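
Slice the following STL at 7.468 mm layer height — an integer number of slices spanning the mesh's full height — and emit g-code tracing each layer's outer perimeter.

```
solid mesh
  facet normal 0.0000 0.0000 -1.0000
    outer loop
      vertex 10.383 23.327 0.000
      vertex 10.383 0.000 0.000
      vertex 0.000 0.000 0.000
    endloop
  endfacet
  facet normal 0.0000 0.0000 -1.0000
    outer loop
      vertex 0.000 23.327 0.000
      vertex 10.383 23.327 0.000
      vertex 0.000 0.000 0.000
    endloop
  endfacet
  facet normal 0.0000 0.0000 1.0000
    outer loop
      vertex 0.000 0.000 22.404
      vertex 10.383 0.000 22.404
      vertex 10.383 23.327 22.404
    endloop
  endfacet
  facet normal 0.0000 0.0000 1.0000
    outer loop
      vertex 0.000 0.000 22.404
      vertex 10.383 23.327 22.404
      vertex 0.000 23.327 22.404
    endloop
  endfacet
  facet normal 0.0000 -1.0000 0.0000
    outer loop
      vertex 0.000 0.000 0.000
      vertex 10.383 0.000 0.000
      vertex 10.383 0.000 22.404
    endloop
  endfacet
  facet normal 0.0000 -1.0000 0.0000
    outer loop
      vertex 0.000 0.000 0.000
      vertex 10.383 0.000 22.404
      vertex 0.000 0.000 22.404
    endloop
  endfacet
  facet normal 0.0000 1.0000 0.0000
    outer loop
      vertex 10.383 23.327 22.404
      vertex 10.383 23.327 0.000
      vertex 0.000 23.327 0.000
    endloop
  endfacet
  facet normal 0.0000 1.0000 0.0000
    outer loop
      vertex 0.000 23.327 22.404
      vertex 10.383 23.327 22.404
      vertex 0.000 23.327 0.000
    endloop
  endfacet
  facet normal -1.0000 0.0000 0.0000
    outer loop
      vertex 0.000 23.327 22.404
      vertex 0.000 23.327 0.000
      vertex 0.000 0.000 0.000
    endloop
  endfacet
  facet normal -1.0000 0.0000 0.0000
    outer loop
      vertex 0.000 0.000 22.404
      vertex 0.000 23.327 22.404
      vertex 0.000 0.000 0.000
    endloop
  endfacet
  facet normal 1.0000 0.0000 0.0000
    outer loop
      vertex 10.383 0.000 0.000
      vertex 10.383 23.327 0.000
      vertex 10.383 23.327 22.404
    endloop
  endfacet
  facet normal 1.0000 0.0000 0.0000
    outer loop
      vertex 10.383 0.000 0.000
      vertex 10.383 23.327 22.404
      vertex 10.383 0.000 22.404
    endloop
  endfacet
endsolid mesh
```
; perimeter-only toolpath
G21 ; units = mm
G90 ; absolute positioning
G28 ; home
; layer 1
G0 Z7.468
G0 X0.000 Y0.000
G1 X10.383 Y0.000
G1 X10.383 Y23.327
G1 X0.000 Y23.327
G1 X0.000 Y0.000
; layer 2
G0 Z14.936
G0 X0.000 Y0.000
G1 X10.383 Y0.000
G1 X10.383 Y23.327
G1 X0.000 Y23.327
G1 X0.000 Y0.000
; layer 3
G0 Z22.404
G0 X0.000 Y0.000
G1 X10.383 Y0.000
G1 X10.383 Y23.327
G1 X0.000 Y23.327
G1 X0.000 Y0.000
M2 ; end

The solid is a rectangular box, roughly 10.4 × 23.3 mm footprint and 22.4 mm tall. Slicing at Δz = 7.468 mm — 3 equal slices spanning the solid's height, so layer i sits at z = i·h/3 — gives 3 non-empty perimeters. Each is a 4-segment closed polygon; G0 lifts to the layer z and rapids to the start vertex, then G1 traces the edges.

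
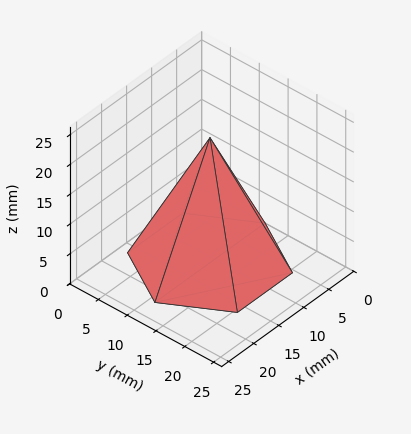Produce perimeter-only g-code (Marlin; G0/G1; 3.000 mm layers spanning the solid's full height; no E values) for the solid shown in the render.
Reading the render: the shape is a regular 6-sided pyramid, base circumscribed radius ≈ 11 mm, apex at z ≈ 21 mm (dimensions read to the nearest mm from the axis ticks). For the g-code, the solid's height is divided into equal slices at the stated Δz and each level perimeter traced with G1 moves after a G0 lift.

; perimeter-only toolpath
G21 ; units = mm
G90 ; absolute positioning
G28 ; home
; layer 1
G0 Z3.000
G0 X20.429 Y11.000
G1 X15.714 Y19.165
G1 X6.286 Y19.165
G1 X1.571 Y11.000
G1 X6.286 Y2.835
G1 X15.714 Y2.835
G1 X20.429 Y11.000
; layer 2
G0 Z6.000
G0 X18.857 Y11.000
G1 X14.929 Y17.804
G1 X7.071 Y17.804
G1 X3.143 Y11.000
G1 X7.071 Y4.196
G1 X14.929 Y4.196
G1 X18.857 Y11.000
; layer 3
G0 Z9.000
G0 X17.286 Y11.000
G1 X14.143 Y16.443
G1 X7.857 Y16.443
G1 X4.714 Y11.000
G1 X7.857 Y5.557
G1 X14.143 Y5.557
G1 X17.286 Y11.000
; layer 4
G0 Z12.000
G0 X15.714 Y11.000
G1 X13.357 Y15.083
G1 X8.643 Y15.083
G1 X6.286 Y11.000
G1 X8.643 Y6.917
G1 X13.357 Y6.917
G1 X15.714 Y11.000
; layer 5
G0 Z15.000
G0 X14.143 Y11.000
G1 X12.571 Y13.722
G1 X9.429 Y13.722
G1 X7.857 Y11.000
G1 X9.429 Y8.278
G1 X12.571 Y8.278
G1 X14.143 Y11.000
; layer 6
G0 Z18.000
G0 X12.571 Y11.000
G1 X11.786 Y12.361
G1 X10.214 Y12.361
G1 X9.429 Y11.000
G1 X10.214 Y9.639
G1 X11.786 Y9.639
G1 X12.571 Y11.000
M2 ; end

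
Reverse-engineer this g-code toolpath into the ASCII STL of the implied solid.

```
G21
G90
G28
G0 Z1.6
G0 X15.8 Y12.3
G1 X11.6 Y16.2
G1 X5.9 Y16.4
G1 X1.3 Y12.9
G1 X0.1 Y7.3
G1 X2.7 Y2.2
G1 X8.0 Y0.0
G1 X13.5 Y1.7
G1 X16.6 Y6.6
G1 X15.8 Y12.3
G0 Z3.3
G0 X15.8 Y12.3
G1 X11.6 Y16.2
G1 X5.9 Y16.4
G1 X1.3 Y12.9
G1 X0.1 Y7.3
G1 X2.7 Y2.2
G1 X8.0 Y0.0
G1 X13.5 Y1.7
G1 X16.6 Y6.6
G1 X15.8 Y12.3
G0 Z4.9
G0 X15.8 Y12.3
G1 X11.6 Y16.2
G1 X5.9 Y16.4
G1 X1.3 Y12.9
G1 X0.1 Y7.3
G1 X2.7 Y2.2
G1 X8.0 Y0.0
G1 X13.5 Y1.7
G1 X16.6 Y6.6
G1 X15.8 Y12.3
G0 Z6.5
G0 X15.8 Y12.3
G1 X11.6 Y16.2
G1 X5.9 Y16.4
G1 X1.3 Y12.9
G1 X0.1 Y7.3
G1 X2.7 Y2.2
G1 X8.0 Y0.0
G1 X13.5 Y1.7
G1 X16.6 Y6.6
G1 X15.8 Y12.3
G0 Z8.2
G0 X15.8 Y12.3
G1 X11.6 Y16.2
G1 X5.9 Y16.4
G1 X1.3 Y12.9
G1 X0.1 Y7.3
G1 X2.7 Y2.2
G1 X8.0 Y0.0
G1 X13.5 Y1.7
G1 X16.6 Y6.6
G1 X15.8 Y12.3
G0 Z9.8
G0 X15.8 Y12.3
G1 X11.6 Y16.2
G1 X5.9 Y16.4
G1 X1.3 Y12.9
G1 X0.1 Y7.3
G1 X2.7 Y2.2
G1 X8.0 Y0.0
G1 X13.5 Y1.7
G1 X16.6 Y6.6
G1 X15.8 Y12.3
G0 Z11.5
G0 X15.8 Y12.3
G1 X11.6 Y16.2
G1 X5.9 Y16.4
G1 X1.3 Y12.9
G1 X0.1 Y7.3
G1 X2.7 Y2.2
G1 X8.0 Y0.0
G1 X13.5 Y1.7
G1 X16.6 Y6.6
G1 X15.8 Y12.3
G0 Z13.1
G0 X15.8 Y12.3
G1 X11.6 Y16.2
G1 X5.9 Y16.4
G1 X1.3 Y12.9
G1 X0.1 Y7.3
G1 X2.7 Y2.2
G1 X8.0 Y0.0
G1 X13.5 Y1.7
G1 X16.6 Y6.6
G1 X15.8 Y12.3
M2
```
solid part
  facet normal 0.0000 0.0000 -1.0000
    outer loop
      vertex 5.9 16.4 0.0
      vertex 11.6 16.2 0.0
      vertex 15.8 12.3 0.0
    endloop
  endfacet
  facet normal 0.0000 0.0000 -1.0000
    outer loop
      vertex 1.3 12.9 0.0
      vertex 5.9 16.4 0.0
      vertex 15.8 12.3 0.0
    endloop
  endfacet
  facet normal 0.0000 0.0000 -1.0000
    outer loop
      vertex 0.1 7.3 0.0
      vertex 1.3 12.9 0.0
      vertex 15.8 12.3 0.0
    endloop
  endfacet
  facet normal 0.0000 0.0000 -1.0000
    outer loop
      vertex 2.7 2.2 0.0
      vertex 0.1 7.3 0.0
      vertex 15.8 12.3 0.0
    endloop
  endfacet
  facet normal 0.0000 0.0000 -1.0000
    outer loop
      vertex 8.0 0.0 0.0
      vertex 2.7 2.2 0.0
      vertex 15.8 12.3 0.0
    endloop
  endfacet
  facet normal 0.0000 0.0000 -1.0000
    outer loop
      vertex 13.5 1.7 0.0
      vertex 8.0 0.0 0.0
      vertex 15.8 12.3 0.0
    endloop
  endfacet
  facet normal 0.0000 0.0000 -1.0000
    outer loop
      vertex 16.6 6.6 0.0
      vertex 13.5 1.7 0.0
      vertex 15.8 12.3 0.0
    endloop
  endfacet
  facet normal 0.0000 0.0000 1.0000
    outer loop
      vertex 15.8 12.3 13.1
      vertex 11.6 16.2 13.1
      vertex 5.9 16.4 13.1
    endloop
  endfacet
  facet normal 0.0000 0.0000 1.0000
    outer loop
      vertex 15.8 12.3 13.1
      vertex 5.9 16.4 13.1
      vertex 1.3 12.9 13.1
    endloop
  endfacet
  facet normal 0.0000 0.0000 1.0000
    outer loop
      vertex 15.8 12.3 13.1
      vertex 1.3 12.9 13.1
      vertex 0.1 7.3 13.1
    endloop
  endfacet
  facet normal 0.0000 0.0000 1.0000
    outer loop
      vertex 15.8 12.3 13.1
      vertex 0.1 7.3 13.1
      vertex 2.7 2.2 13.1
    endloop
  endfacet
  facet normal 0.0000 0.0000 1.0000
    outer loop
      vertex 15.8 12.3 13.1
      vertex 2.7 2.2 13.1
      vertex 8.0 0.0 13.1
    endloop
  endfacet
  facet normal 0.0000 0.0000 1.0000
    outer loop
      vertex 15.8 12.3 13.1
      vertex 8.0 0.0 13.1
      vertex 13.5 1.7 13.1
    endloop
  endfacet
  facet normal 0.0000 0.0000 1.0000
    outer loop
      vertex 15.8 12.3 13.1
      vertex 13.5 1.7 13.1
      vertex 16.6 6.6 13.1
    endloop
  endfacet
  facet normal 0.6805 0.7328 0.0000
    outer loop
      vertex 15.8 12.3 0.0
      vertex 11.6 16.2 0.0
      vertex 11.6 16.2 13.1
    endloop
  endfacet
  facet normal 0.6805 0.7328 0.0000
    outer loop
      vertex 15.8 12.3 0.0
      vertex 11.6 16.2 13.1
      vertex 15.8 12.3 13.1
    endloop
  endfacet
  facet normal 0.0351 0.9994 0.0000
    outer loop
      vertex 11.6 16.2 0.0
      vertex 5.9 16.4 0.0
      vertex 5.9 16.4 13.1
    endloop
  endfacet
  facet normal 0.0351 0.9994 0.0000
    outer loop
      vertex 11.6 16.2 0.0
      vertex 5.9 16.4 13.1
      vertex 11.6 16.2 13.1
    endloop
  endfacet
  facet normal -0.6055 0.7958 0.0000
    outer loop
      vertex 5.9 16.4 0.0
      vertex 1.3 12.9 0.0
      vertex 1.3 12.9 13.1
    endloop
  endfacet
  facet normal -0.6055 0.7958 0.0000
    outer loop
      vertex 5.9 16.4 0.0
      vertex 1.3 12.9 13.1
      vertex 5.9 16.4 13.1
    endloop
  endfacet
  facet normal -0.9778 0.2095 0.0000
    outer loop
      vertex 1.3 12.9 0.0
      vertex 0.1 7.3 0.0
      vertex 0.1 7.3 13.1
    endloop
  endfacet
  facet normal -0.9778 0.2095 0.0000
    outer loop
      vertex 1.3 12.9 0.0
      vertex 0.1 7.3 13.1
      vertex 1.3 12.9 13.1
    endloop
  endfacet
  facet normal -0.8909 -0.4542 0.0000
    outer loop
      vertex 0.1 7.3 0.0
      vertex 2.7 2.2 0.0
      vertex 2.7 2.2 13.1
    endloop
  endfacet
  facet normal -0.8909 -0.4542 0.0000
    outer loop
      vertex 0.1 7.3 0.0
      vertex 2.7 2.2 13.1
      vertex 0.1 7.3 13.1
    endloop
  endfacet
  facet normal -0.3834 -0.9236 0.0000
    outer loop
      vertex 2.7 2.2 0.0
      vertex 8.0 0.0 0.0
      vertex 8.0 0.0 13.1
    endloop
  endfacet
  facet normal -0.3834 -0.9236 0.0000
    outer loop
      vertex 2.7 2.2 0.0
      vertex 8.0 0.0 13.1
      vertex 2.7 2.2 13.1
    endloop
  endfacet
  facet normal 0.2953 -0.9554 0.0000
    outer loop
      vertex 8.0 0.0 0.0
      vertex 13.5 1.7 0.0
      vertex 13.5 1.7 13.1
    endloop
  endfacet
  facet normal 0.2953 -0.9554 0.0000
    outer loop
      vertex 8.0 0.0 0.0
      vertex 13.5 1.7 13.1
      vertex 8.0 0.0 13.1
    endloop
  endfacet
  facet normal 0.8451 -0.5346 0.0000
    outer loop
      vertex 13.5 1.7 0.0
      vertex 16.6 6.6 0.0
      vertex 16.6 6.6 13.1
    endloop
  endfacet
  facet normal 0.8451 -0.5346 0.0000
    outer loop
      vertex 13.5 1.7 0.0
      vertex 16.6 6.6 13.1
      vertex 13.5 1.7 13.1
    endloop
  endfacet
  facet normal 0.9903 0.1390 0.0000
    outer loop
      vertex 16.6 6.6 0.0
      vertex 15.8 12.3 0.0
      vertex 15.8 12.3 13.1
    endloop
  endfacet
  facet normal 0.9903 0.1390 0.0000
    outer loop
      vertex 16.6 6.6 0.0
      vertex 15.8 12.3 13.1
      vertex 16.6 6.6 13.1
    endloop
  endfacet
endsolid part

The G0 Z moves step by Δz≈1.6 mm. Every layer's G1 loop is the same polygon, so the solid is a straight extrusion of it from z=0 to z≈13.1. Closing with flat bottom and top caps and triangulating gives 32 facets — a regular 9-sided prism (a cylinder approximated with 9 flat sides), circumscribed radius ≈ 8.4 mm, height ≈ 13.1 mm.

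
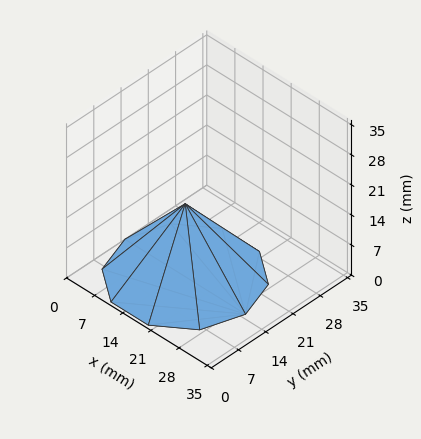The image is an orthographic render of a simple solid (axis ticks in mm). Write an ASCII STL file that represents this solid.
Reading the render: the shape is a regular 10-sided pyramid, base circumscribed radius ≈ 15 mm, apex at z ≈ 17 mm (dimensions read to the nearest mm from the axis ticks). For the STL, each face is triangulated and given an outward normal.

solid part
  facet normal 0.0000 0.0000 -1.0000
    outer loop
      vertex 19.64 29.27 0.00
      vertex 27.14 23.82 0.00
      vertex 30.00 15.00 0.00
    endloop
  endfacet
  facet normal 0.0000 0.0000 -1.0000
    outer loop
      vertex 10.36 29.27 0.00
      vertex 19.64 29.27 0.00
      vertex 30.00 15.00 0.00
    endloop
  endfacet
  facet normal 0.0000 0.0000 -1.0000
    outer loop
      vertex 2.86 23.82 0.00
      vertex 10.36 29.27 0.00
      vertex 30.00 15.00 0.00
    endloop
  endfacet
  facet normal 0.0000 0.0000 -1.0000
    outer loop
      vertex 0.00 15.00 0.00
      vertex 2.86 23.82 0.00
      vertex 30.00 15.00 0.00
    endloop
  endfacet
  facet normal 0.0000 0.0000 -1.0000
    outer loop
      vertex 2.86 6.18 0.00
      vertex 0.00 15.00 0.00
      vertex 30.00 15.00 0.00
    endloop
  endfacet
  facet normal 0.0000 0.0000 -1.0000
    outer loop
      vertex 10.36 0.73 0.00
      vertex 2.86 6.18 0.00
      vertex 30.00 15.00 0.00
    endloop
  endfacet
  facet normal 0.0000 0.0000 -1.0000
    outer loop
      vertex 19.64 0.73 0.00
      vertex 10.36 0.73 0.00
      vertex 30.00 15.00 0.00
    endloop
  endfacet
  facet normal 0.0000 0.0000 -1.0000
    outer loop
      vertex 27.14 6.18 0.00
      vertex 19.64 0.73 0.00
      vertex 30.00 15.00 0.00
    endloop
  endfacet
  facet normal 0.7286 0.2363 0.6429
    outer loop
      vertex 30.00 15.00 0.00
      vertex 27.14 23.82 0.00
      vertex 15.00 15.00 17.00
    endloop
  endfacet
  facet normal 0.4502 0.6196 0.6430
    outer loop
      vertex 27.14 23.82 0.00
      vertex 19.64 29.27 0.00
      vertex 15.00 15.00 17.00
    endloop
  endfacet
  facet normal 0.0000 0.7659 0.6429
    outer loop
      vertex 19.64 29.27 0.00
      vertex 10.36 29.27 0.00
      vertex 15.00 15.00 17.00
    endloop
  endfacet
  facet normal -0.4502 0.6196 0.6430
    outer loop
      vertex 10.36 29.27 0.00
      vertex 2.86 23.82 0.00
      vertex 15.00 15.00 17.00
    endloop
  endfacet
  facet normal -0.7286 0.2363 0.6429
    outer loop
      vertex 2.86 23.82 0.00
      vertex 0.00 15.00 0.00
      vertex 15.00 15.00 17.00
    endloop
  endfacet
  facet normal -0.7286 -0.2363 0.6429
    outer loop
      vertex 0.00 15.00 0.00
      vertex 2.86 6.18 0.00
      vertex 15.00 15.00 17.00
    endloop
  endfacet
  facet normal -0.4502 -0.6196 0.6430
    outer loop
      vertex 2.86 6.18 0.00
      vertex 10.36 0.73 0.00
      vertex 15.00 15.00 17.00
    endloop
  endfacet
  facet normal 0.0000 -0.7659 0.6429
    outer loop
      vertex 10.36 0.73 0.00
      vertex 19.64 0.73 0.00
      vertex 15.00 15.00 17.00
    endloop
  endfacet
  facet normal 0.4502 -0.6196 0.6430
    outer loop
      vertex 19.64 0.73 0.00
      vertex 27.14 6.18 0.00
      vertex 15.00 15.00 17.00
    endloop
  endfacet
  facet normal 0.7286 -0.2363 0.6429
    outer loop
      vertex 27.14 6.18 0.00
      vertex 30.00 15.00 0.00
      vertex 15.00 15.00 17.00
    endloop
  endfacet
endsolid part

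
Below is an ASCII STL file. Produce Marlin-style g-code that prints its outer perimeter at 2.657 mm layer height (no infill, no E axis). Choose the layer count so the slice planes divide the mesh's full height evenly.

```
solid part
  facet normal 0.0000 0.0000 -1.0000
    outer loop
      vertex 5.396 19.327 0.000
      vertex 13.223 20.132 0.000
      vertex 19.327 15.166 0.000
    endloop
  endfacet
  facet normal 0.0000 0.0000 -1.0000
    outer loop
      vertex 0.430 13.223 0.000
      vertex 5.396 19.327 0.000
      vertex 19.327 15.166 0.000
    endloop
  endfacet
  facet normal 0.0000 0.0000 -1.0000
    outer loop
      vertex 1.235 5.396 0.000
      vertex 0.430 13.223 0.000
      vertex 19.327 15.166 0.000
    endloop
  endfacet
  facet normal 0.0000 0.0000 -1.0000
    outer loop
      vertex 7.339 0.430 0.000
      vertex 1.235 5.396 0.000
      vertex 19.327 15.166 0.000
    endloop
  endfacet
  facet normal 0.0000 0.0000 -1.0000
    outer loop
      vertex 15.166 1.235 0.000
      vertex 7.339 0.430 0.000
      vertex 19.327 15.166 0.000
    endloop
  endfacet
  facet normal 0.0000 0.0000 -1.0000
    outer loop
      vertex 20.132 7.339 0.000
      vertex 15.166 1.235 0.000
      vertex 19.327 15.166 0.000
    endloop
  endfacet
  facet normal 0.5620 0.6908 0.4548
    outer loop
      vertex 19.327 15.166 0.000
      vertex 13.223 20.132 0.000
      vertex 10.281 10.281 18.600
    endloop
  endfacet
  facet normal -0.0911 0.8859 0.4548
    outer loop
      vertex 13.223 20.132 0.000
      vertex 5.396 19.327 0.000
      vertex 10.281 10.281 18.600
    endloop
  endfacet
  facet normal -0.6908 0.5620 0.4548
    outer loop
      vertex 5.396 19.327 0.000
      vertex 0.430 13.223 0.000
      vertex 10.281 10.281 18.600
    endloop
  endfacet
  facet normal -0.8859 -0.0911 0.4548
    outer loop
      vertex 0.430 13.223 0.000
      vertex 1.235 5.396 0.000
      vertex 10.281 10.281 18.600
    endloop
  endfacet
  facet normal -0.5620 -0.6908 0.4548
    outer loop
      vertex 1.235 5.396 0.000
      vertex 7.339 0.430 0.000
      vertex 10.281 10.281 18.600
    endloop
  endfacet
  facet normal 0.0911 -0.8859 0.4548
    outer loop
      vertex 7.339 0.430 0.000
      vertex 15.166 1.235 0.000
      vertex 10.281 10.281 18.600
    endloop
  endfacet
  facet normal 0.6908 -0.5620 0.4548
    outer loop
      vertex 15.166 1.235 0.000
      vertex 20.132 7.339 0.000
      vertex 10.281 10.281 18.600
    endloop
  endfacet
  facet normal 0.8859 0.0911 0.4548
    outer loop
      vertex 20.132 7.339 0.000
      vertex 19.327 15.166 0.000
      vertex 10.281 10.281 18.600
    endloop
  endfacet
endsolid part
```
; perimeter-only toolpath
G21 ; units = mm
G90 ; absolute positioning
G28 ; home
; layer 1
G0 Z2.657
G0 X18.035 Y14.468
G1 X12.803 Y18.725
G1 X6.094 Y18.035
G1 X1.837 Y12.803
G1 X2.527 Y6.094
G1 X7.759 Y1.837
G1 X14.468 Y2.527
G1 X18.725 Y7.759
G1 X18.035 Y14.468
; layer 2
G0 Z5.314
G0 X16.742 Y13.770
G1 X12.382 Y17.317
G1 X6.792 Y16.742
G1 X3.245 Y12.382
G1 X3.820 Y6.792
G1 X8.180 Y3.245
G1 X13.770 Y3.820
G1 X17.317 Y8.180
G1 X16.742 Y13.770
; layer 3
G0 Z7.971
G0 X15.450 Y13.072
G1 X11.962 Y15.910
G1 X7.490 Y15.450
G1 X4.652 Y11.962
G1 X5.112 Y7.490
G1 X8.600 Y4.652
G1 X13.072 Y5.112
G1 X15.910 Y8.600
G1 X15.450 Y13.072
; layer 4
G0 Z10.629
G0 X14.158 Y12.375
G1 X11.542 Y14.503
G1 X8.187 Y14.158
G1 X6.059 Y11.542
G1 X6.404 Y8.187
G1 X9.020 Y6.059
G1 X12.375 Y6.404
G1 X14.503 Y9.020
G1 X14.158 Y12.375
; layer 5
G0 Z13.286
G0 X12.866 Y11.677
G1 X11.122 Y13.096
G1 X8.885 Y12.866
G1 X7.466 Y11.122
G1 X7.696 Y8.885
G1 X9.440 Y7.466
G1 X11.677 Y7.696
G1 X13.096 Y9.440
G1 X12.866 Y11.677
; layer 6
G0 Z15.943
G0 X11.573 Y10.979
G1 X10.701 Y11.688
G1 X9.583 Y11.573
G1 X8.874 Y10.701
G1 X8.989 Y9.583
G1 X9.861 Y8.874
G1 X10.979 Y8.989
G1 X11.688 Y9.861
G1 X11.573 Y10.979
M2 ; end

The solid is a regular 8-sided pyramid, base circumscribed radius ≈ 10.3 mm, apex at z ≈ 18.6 mm. Slicing at Δz = 2.657 mm — 7 equal slices spanning the solid's height, so layer i sits at z = i·h/7 — gives 6 non-empty perimeters. Each is a 8-segment closed polygon; G0 lifts to the layer z and rapids to the start vertex, then G1 traces the edges. The cross-section shrinks linearly with z (the slice at the apex is degenerate and omitted).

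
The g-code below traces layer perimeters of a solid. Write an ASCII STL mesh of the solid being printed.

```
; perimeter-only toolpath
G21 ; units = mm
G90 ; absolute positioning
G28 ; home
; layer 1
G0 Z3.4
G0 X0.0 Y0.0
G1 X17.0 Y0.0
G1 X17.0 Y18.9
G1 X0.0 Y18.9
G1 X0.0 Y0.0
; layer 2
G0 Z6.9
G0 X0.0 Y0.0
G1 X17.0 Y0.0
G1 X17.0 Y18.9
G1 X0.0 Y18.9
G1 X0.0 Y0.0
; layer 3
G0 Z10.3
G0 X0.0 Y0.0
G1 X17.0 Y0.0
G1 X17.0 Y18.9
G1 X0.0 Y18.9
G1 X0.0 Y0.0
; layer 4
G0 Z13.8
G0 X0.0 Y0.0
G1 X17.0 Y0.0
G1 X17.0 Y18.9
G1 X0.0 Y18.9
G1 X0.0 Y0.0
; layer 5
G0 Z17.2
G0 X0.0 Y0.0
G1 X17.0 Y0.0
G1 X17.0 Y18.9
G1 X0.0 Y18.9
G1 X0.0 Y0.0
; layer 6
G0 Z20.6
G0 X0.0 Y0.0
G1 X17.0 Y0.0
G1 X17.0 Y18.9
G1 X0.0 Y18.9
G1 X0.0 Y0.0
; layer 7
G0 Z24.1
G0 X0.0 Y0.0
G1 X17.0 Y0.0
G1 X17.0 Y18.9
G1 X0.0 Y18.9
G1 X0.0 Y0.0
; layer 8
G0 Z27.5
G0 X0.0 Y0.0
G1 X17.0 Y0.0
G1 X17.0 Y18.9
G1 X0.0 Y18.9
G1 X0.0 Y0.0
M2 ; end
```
solid part
  facet normal 0.0000 0.0000 -1.0000
    outer loop
      vertex 17.0 18.9 0.0
      vertex 17.0 0.0 0.0
      vertex 0.0 0.0 0.0
    endloop
  endfacet
  facet normal 0.0000 0.0000 -1.0000
    outer loop
      vertex 0.0 18.9 0.0
      vertex 17.0 18.9 0.0
      vertex 0.0 0.0 0.0
    endloop
  endfacet
  facet normal 0.0000 0.0000 1.0000
    outer loop
      vertex 0.0 0.0 27.5
      vertex 17.0 0.0 27.5
      vertex 17.0 18.9 27.5
    endloop
  endfacet
  facet normal 0.0000 0.0000 1.0000
    outer loop
      vertex 0.0 0.0 27.5
      vertex 17.0 18.9 27.5
      vertex 0.0 18.9 27.5
    endloop
  endfacet
  facet normal 0.0000 -1.0000 0.0000
    outer loop
      vertex 0.0 0.0 0.0
      vertex 17.0 0.0 0.0
      vertex 17.0 0.0 27.5
    endloop
  endfacet
  facet normal 0.0000 -1.0000 0.0000
    outer loop
      vertex 0.0 0.0 0.0
      vertex 17.0 0.0 27.5
      vertex 0.0 0.0 27.5
    endloop
  endfacet
  facet normal 0.0000 1.0000 0.0000
    outer loop
      vertex 17.0 18.9 27.5
      vertex 17.0 18.9 0.0
      vertex 0.0 18.9 0.0
    endloop
  endfacet
  facet normal 0.0000 1.0000 0.0000
    outer loop
      vertex 0.0 18.9 27.5
      vertex 17.0 18.9 27.5
      vertex 0.0 18.9 0.0
    endloop
  endfacet
  facet normal -1.0000 0.0000 0.0000
    outer loop
      vertex 0.0 18.9 27.5
      vertex 0.0 18.9 0.0
      vertex 0.0 0.0 0.0
    endloop
  endfacet
  facet normal -1.0000 0.0000 0.0000
    outer loop
      vertex 0.0 0.0 27.5
      vertex 0.0 18.9 27.5
      vertex 0.0 0.0 0.0
    endloop
  endfacet
  facet normal 1.0000 0.0000 0.0000
    outer loop
      vertex 17.0 0.0 0.0
      vertex 17.0 18.9 0.0
      vertex 17.0 18.9 27.5
    endloop
  endfacet
  facet normal 1.0000 0.0000 0.0000
    outer loop
      vertex 17.0 0.0 0.0
      vertex 17.0 18.9 27.5
      vertex 17.0 0.0 27.5
    endloop
  endfacet
endsolid part

The G0 Z moves step by Δz≈3.4 mm. Every layer's G1 loop is the same polygon, so the solid is a straight extrusion of it from z=0 to z≈27.5. Closing with flat bottom and top caps and triangulating gives 12 facets — a rectangular box, roughly 17 × 18.9 mm footprint and 27.5 mm tall.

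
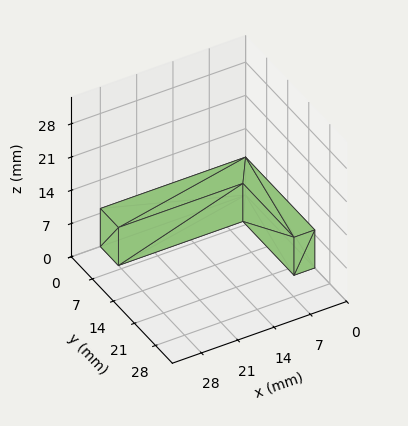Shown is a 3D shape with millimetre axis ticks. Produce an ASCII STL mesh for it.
Reading the render: the shape is an L-shaped prism: outer 28 × 23 mm, arm thicknesses ≈ 6 mm (horizontal) and 4 mm (vertical), extruded 8 mm in z (dimensions read to the nearest mm from the axis ticks). For the STL, each face is triangulated and given an outward normal.

solid part
  facet normal 0.0000 0.0000 -1.0000
    outer loop
      vertex 28.00 6.00 0.00
      vertex 28.00 0.00 0.00
      vertex 0.00 0.00 0.00
    endloop
  endfacet
  facet normal 0.0000 0.0000 -1.0000
    outer loop
      vertex 4.00 6.00 0.00
      vertex 28.00 6.00 0.00
      vertex 0.00 0.00 0.00
    endloop
  endfacet
  facet normal 0.0000 0.0000 -1.0000
    outer loop
      vertex 4.00 23.00 0.00
      vertex 4.00 6.00 0.00
      vertex 0.00 0.00 0.00
    endloop
  endfacet
  facet normal 0.0000 0.0000 -1.0000
    outer loop
      vertex 0.00 23.00 0.00
      vertex 4.00 23.00 0.00
      vertex 0.00 0.00 0.00
    endloop
  endfacet
  facet normal 0.0000 0.0000 1.0000
    outer loop
      vertex 0.00 0.00 8.00
      vertex 28.00 0.00 8.00
      vertex 28.00 6.00 8.00
    endloop
  endfacet
  facet normal 0.0000 0.0000 1.0000
    outer loop
      vertex 0.00 0.00 8.00
      vertex 28.00 6.00 8.00
      vertex 4.00 6.00 8.00
    endloop
  endfacet
  facet normal 0.0000 0.0000 1.0000
    outer loop
      vertex 0.00 0.00 8.00
      vertex 4.00 6.00 8.00
      vertex 4.00 23.00 8.00
    endloop
  endfacet
  facet normal 0.0000 0.0000 1.0000
    outer loop
      vertex 0.00 0.00 8.00
      vertex 4.00 23.00 8.00
      vertex 0.00 23.00 8.00
    endloop
  endfacet
  facet normal 0.0000 -1.0000 0.0000
    outer loop
      vertex 0.00 0.00 0.00
      vertex 28.00 0.00 0.00
      vertex 28.00 0.00 8.00
    endloop
  endfacet
  facet normal 0.0000 -1.0000 0.0000
    outer loop
      vertex 0.00 0.00 0.00
      vertex 28.00 0.00 8.00
      vertex 0.00 0.00 8.00
    endloop
  endfacet
  facet normal 1.0000 0.0000 0.0000
    outer loop
      vertex 28.00 0.00 0.00
      vertex 28.00 6.00 0.00
      vertex 28.00 6.00 8.00
    endloop
  endfacet
  facet normal 1.0000 0.0000 0.0000
    outer loop
      vertex 28.00 0.00 0.00
      vertex 28.00 6.00 8.00
      vertex 28.00 0.00 8.00
    endloop
  endfacet
  facet normal 0.0000 1.0000 0.0000
    outer loop
      vertex 28.00 6.00 0.00
      vertex 4.00 6.00 0.00
      vertex 4.00 6.00 8.00
    endloop
  endfacet
  facet normal 0.0000 1.0000 0.0000
    outer loop
      vertex 28.00 6.00 0.00
      vertex 4.00 6.00 8.00
      vertex 28.00 6.00 8.00
    endloop
  endfacet
  facet normal 1.0000 0.0000 0.0000
    outer loop
      vertex 4.00 6.00 0.00
      vertex 4.00 23.00 0.00
      vertex 4.00 23.00 8.00
    endloop
  endfacet
  facet normal 1.0000 0.0000 0.0000
    outer loop
      vertex 4.00 6.00 0.00
      vertex 4.00 23.00 8.00
      vertex 4.00 6.00 8.00
    endloop
  endfacet
  facet normal 0.0000 1.0000 0.0000
    outer loop
      vertex 4.00 23.00 0.00
      vertex 0.00 23.00 0.00
      vertex 0.00 23.00 8.00
    endloop
  endfacet
  facet normal 0.0000 1.0000 0.0000
    outer loop
      vertex 4.00 23.00 0.00
      vertex 0.00 23.00 8.00
      vertex 4.00 23.00 8.00
    endloop
  endfacet
  facet normal -1.0000 0.0000 0.0000
    outer loop
      vertex 0.00 23.00 0.00
      vertex 0.00 0.00 0.00
      vertex 0.00 0.00 8.00
    endloop
  endfacet
  facet normal -1.0000 0.0000 0.0000
    outer loop
      vertex 0.00 23.00 0.00
      vertex 0.00 0.00 8.00
      vertex 0.00 23.00 8.00
    endloop
  endfacet
endsolid part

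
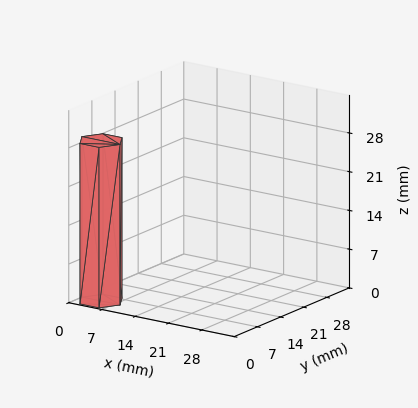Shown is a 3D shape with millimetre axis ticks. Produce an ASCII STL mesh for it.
Reading the render: the shape is a regular 6-sided prism (a cylinder approximated with 6 flat sides), circumscribed radius ≈ 4 mm, height ≈ 29 mm (dimensions read to the nearest mm from the axis ticks). For the STL, each face is triangulated and given an outward normal.

solid part
  facet normal 0.0000 0.0000 -1.0000
    outer loop
      vertex 2.000 7.464 0.000
      vertex 6.000 7.464 0.000
      vertex 8.000 4.000 0.000
    endloop
  endfacet
  facet normal 0.0000 0.0000 -1.0000
    outer loop
      vertex 0.000 4.000 0.000
      vertex 2.000 7.464 0.000
      vertex 8.000 4.000 0.000
    endloop
  endfacet
  facet normal 0.0000 0.0000 -1.0000
    outer loop
      vertex 2.000 0.536 0.000
      vertex 0.000 4.000 0.000
      vertex 8.000 4.000 0.000
    endloop
  endfacet
  facet normal 0.0000 0.0000 -1.0000
    outer loop
      vertex 6.000 0.536 0.000
      vertex 2.000 0.536 0.000
      vertex 8.000 4.000 0.000
    endloop
  endfacet
  facet normal 0.0000 0.0000 1.0000
    outer loop
      vertex 8.000 4.000 29.000
      vertex 6.000 7.464 29.000
      vertex 2.000 7.464 29.000
    endloop
  endfacet
  facet normal 0.0000 0.0000 1.0000
    outer loop
      vertex 8.000 4.000 29.000
      vertex 2.000 7.464 29.000
      vertex 0.000 4.000 29.000
    endloop
  endfacet
  facet normal 0.0000 0.0000 1.0000
    outer loop
      vertex 8.000 4.000 29.000
      vertex 0.000 4.000 29.000
      vertex 2.000 0.536 29.000
    endloop
  endfacet
  facet normal 0.0000 0.0000 1.0000
    outer loop
      vertex 8.000 4.000 29.000
      vertex 2.000 0.536 29.000
      vertex 6.000 0.536 29.000
    endloop
  endfacet
  facet normal 0.8660 0.5000 0.0000
    outer loop
      vertex 8.000 4.000 0.000
      vertex 6.000 7.464 0.000
      vertex 6.000 7.464 29.000
    endloop
  endfacet
  facet normal 0.8660 0.5000 0.0000
    outer loop
      vertex 8.000 4.000 0.000
      vertex 6.000 7.464 29.000
      vertex 8.000 4.000 29.000
    endloop
  endfacet
  facet normal 0.0000 1.0000 0.0000
    outer loop
      vertex 6.000 7.464 0.000
      vertex 2.000 7.464 0.000
      vertex 2.000 7.464 29.000
    endloop
  endfacet
  facet normal 0.0000 1.0000 0.0000
    outer loop
      vertex 6.000 7.464 0.000
      vertex 2.000 7.464 29.000
      vertex 6.000 7.464 29.000
    endloop
  endfacet
  facet normal -0.8660 0.5000 0.0000
    outer loop
      vertex 2.000 7.464 0.000
      vertex 0.000 4.000 0.000
      vertex 0.000 4.000 29.000
    endloop
  endfacet
  facet normal -0.8660 0.5000 0.0000
    outer loop
      vertex 2.000 7.464 0.000
      vertex 0.000 4.000 29.000
      vertex 2.000 7.464 29.000
    endloop
  endfacet
  facet normal -0.8660 -0.5000 0.0000
    outer loop
      vertex 0.000 4.000 0.000
      vertex 2.000 0.536 0.000
      vertex 2.000 0.536 29.000
    endloop
  endfacet
  facet normal -0.8660 -0.5000 0.0000
    outer loop
      vertex 0.000 4.000 0.000
      vertex 2.000 0.536 29.000
      vertex 0.000 4.000 29.000
    endloop
  endfacet
  facet normal 0.0000 -1.0000 0.0000
    outer loop
      vertex 2.000 0.536 0.000
      vertex 6.000 0.536 0.000
      vertex 6.000 0.536 29.000
    endloop
  endfacet
  facet normal 0.0000 -1.0000 0.0000
    outer loop
      vertex 2.000 0.536 0.000
      vertex 6.000 0.536 29.000
      vertex 2.000 0.536 29.000
    endloop
  endfacet
  facet normal 0.8660 -0.5000 0.0000
    outer loop
      vertex 6.000 0.536 0.000
      vertex 8.000 4.000 0.000
      vertex 8.000 4.000 29.000
    endloop
  endfacet
  facet normal 0.8660 -0.5000 0.0000
    outer loop
      vertex 6.000 0.536 0.000
      vertex 8.000 4.000 29.000
      vertex 6.000 0.536 29.000
    endloop
  endfacet
endsolid part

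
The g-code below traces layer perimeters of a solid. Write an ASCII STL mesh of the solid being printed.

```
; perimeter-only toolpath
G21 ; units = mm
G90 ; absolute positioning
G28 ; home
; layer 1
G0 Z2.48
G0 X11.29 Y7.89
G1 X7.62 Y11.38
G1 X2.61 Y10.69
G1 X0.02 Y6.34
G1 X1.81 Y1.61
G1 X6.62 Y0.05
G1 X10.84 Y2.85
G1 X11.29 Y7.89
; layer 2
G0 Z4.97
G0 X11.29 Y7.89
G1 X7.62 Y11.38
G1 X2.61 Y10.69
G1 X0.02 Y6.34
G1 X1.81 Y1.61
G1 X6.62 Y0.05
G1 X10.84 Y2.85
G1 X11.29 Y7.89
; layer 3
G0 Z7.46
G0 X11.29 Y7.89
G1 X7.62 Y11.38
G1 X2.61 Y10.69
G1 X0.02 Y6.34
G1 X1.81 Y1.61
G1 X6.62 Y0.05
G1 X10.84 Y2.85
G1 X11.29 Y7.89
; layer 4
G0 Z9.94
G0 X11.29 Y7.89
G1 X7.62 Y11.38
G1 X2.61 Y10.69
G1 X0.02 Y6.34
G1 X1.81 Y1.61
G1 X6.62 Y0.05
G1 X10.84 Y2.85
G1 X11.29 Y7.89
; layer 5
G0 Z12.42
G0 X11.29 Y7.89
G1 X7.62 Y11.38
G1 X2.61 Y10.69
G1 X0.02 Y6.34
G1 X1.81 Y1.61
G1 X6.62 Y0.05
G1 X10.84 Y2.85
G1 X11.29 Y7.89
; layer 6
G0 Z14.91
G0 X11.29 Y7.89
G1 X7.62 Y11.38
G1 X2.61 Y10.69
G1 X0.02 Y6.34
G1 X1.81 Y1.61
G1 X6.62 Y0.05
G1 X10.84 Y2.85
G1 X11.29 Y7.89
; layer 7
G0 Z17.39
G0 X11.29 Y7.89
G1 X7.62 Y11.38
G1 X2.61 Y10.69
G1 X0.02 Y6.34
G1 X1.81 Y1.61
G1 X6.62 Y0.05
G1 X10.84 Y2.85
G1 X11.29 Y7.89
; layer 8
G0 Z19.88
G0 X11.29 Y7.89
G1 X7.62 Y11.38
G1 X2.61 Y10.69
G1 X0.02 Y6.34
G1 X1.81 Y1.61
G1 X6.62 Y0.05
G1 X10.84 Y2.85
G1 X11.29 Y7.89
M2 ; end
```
solid part
  facet normal 0.0000 0.0000 -1.0000
    outer loop
      vertex 2.61 10.69 0.00
      vertex 7.62 11.38 0.00
      vertex 11.29 7.89 0.00
    endloop
  endfacet
  facet normal 0.0000 0.0000 -1.0000
    outer loop
      vertex 0.02 6.34 0.00
      vertex 2.61 10.69 0.00
      vertex 11.29 7.89 0.00
    endloop
  endfacet
  facet normal 0.0000 0.0000 -1.0000
    outer loop
      vertex 1.81 1.61 0.00
      vertex 0.02 6.34 0.00
      vertex 11.29 7.89 0.00
    endloop
  endfacet
  facet normal 0.0000 0.0000 -1.0000
    outer loop
      vertex 6.62 0.05 0.00
      vertex 1.81 1.61 0.00
      vertex 11.29 7.89 0.00
    endloop
  endfacet
  facet normal 0.0000 0.0000 -1.0000
    outer loop
      vertex 10.84 2.85 0.00
      vertex 6.62 0.05 0.00
      vertex 11.29 7.89 0.00
    endloop
  endfacet
  facet normal 0.0000 0.0000 1.0000
    outer loop
      vertex 11.29 7.89 19.88
      vertex 7.62 11.38 19.88
      vertex 2.61 10.69 19.88
    endloop
  endfacet
  facet normal 0.0000 0.0000 1.0000
    outer loop
      vertex 11.29 7.89 19.88
      vertex 2.61 10.69 19.88
      vertex 0.02 6.34 19.88
    endloop
  endfacet
  facet normal 0.0000 0.0000 1.0000
    outer loop
      vertex 11.29 7.89 19.88
      vertex 0.02 6.34 19.88
      vertex 1.81 1.61 19.88
    endloop
  endfacet
  facet normal 0.0000 0.0000 1.0000
    outer loop
      vertex 11.29 7.89 19.88
      vertex 1.81 1.61 19.88
      vertex 6.62 0.05 19.88
    endloop
  endfacet
  facet normal 0.0000 0.0000 1.0000
    outer loop
      vertex 11.29 7.89 19.88
      vertex 6.62 0.05 19.88
      vertex 10.84 2.85 19.88
    endloop
  endfacet
  facet normal 0.6891 0.7247 0.0000
    outer loop
      vertex 11.29 7.89 0.00
      vertex 7.62 11.38 0.00
      vertex 7.62 11.38 19.88
    endloop
  endfacet
  facet normal 0.6891 0.7247 0.0000
    outer loop
      vertex 11.29 7.89 0.00
      vertex 7.62 11.38 19.88
      vertex 11.29 7.89 19.88
    endloop
  endfacet
  facet normal -0.1364 0.9906 0.0000
    outer loop
      vertex 7.62 11.38 0.00
      vertex 2.61 10.69 0.00
      vertex 2.61 10.69 19.88
    endloop
  endfacet
  facet normal -0.1364 0.9906 0.0000
    outer loop
      vertex 7.62 11.38 0.00
      vertex 2.61 10.69 19.88
      vertex 7.62 11.38 19.88
    endloop
  endfacet
  facet normal -0.8592 0.5116 0.0000
    outer loop
      vertex 2.61 10.69 0.00
      vertex 0.02 6.34 0.00
      vertex 0.02 6.34 19.88
    endloop
  endfacet
  facet normal -0.8592 0.5116 0.0000
    outer loop
      vertex 2.61 10.69 0.00
      vertex 0.02 6.34 19.88
      vertex 2.61 10.69 19.88
    endloop
  endfacet
  facet normal -0.9353 -0.3539 0.0000
    outer loop
      vertex 0.02 6.34 0.00
      vertex 1.81 1.61 0.00
      vertex 1.81 1.61 19.88
    endloop
  endfacet
  facet normal -0.9353 -0.3539 0.0000
    outer loop
      vertex 0.02 6.34 0.00
      vertex 1.81 1.61 19.88
      vertex 0.02 6.34 19.88
    endloop
  endfacet
  facet normal -0.3085 -0.9512 0.0000
    outer loop
      vertex 1.81 1.61 0.00
      vertex 6.62 0.05 0.00
      vertex 6.62 0.05 19.88
    endloop
  endfacet
  facet normal -0.3085 -0.9512 0.0000
    outer loop
      vertex 1.81 1.61 0.00
      vertex 6.62 0.05 19.88
      vertex 1.81 1.61 19.88
    endloop
  endfacet
  facet normal 0.5529 -0.8333 0.0000
    outer loop
      vertex 6.62 0.05 0.00
      vertex 10.84 2.85 0.00
      vertex 10.84 2.85 19.88
    endloop
  endfacet
  facet normal 0.5529 -0.8333 0.0000
    outer loop
      vertex 6.62 0.05 0.00
      vertex 10.84 2.85 19.88
      vertex 6.62 0.05 19.88
    endloop
  endfacet
  facet normal 0.9960 -0.0889 0.0000
    outer loop
      vertex 10.84 2.85 0.00
      vertex 11.29 7.89 0.00
      vertex 11.29 7.89 19.88
    endloop
  endfacet
  facet normal 0.9960 -0.0889 0.0000
    outer loop
      vertex 10.84 2.85 0.00
      vertex 11.29 7.89 19.88
      vertex 10.84 2.85 19.88
    endloop
  endfacet
endsolid part

The G0 Z moves step by Δz≈2.48 mm. Every layer's G1 loop is the same polygon, so the solid is a straight extrusion of it from z=0 to z≈19.9. Closing with flat bottom and top caps and triangulating gives 24 facets — a regular 7-sided prism (a cylinder approximated with 7 flat sides), circumscribed radius ≈ 5.83 mm, height ≈ 19.9 mm.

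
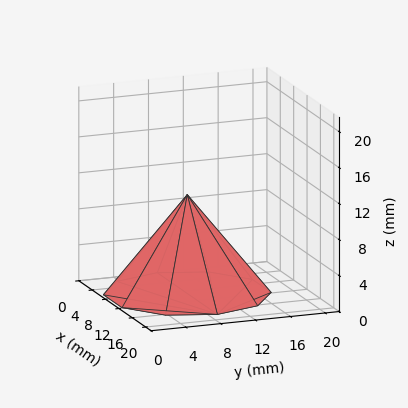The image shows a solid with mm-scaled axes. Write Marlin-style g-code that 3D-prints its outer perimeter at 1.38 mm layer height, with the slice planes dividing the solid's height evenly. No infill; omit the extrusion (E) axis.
Reading the render: the shape is a regular 10-sided pyramid, base circumscribed radius ≈ 9 mm, apex at z ≈ 11 mm (dimensions read to the nearest mm from the axis ticks). For the g-code, the solid's height is divided into equal slices at the stated Δz and each level perimeter traced with G1 moves after a G0 lift.

; perimeter-only toolpath
G21 ; units = mm
G90 ; absolute positioning
G28 ; home
; layer 1
G0 Z1.38
G0 X16.88 Y9.00
G1 X15.37 Y13.63
G1 X11.43 Y16.49
G1 X6.57 Y16.49
G1 X2.63 Y13.63
G1 X1.12 Y9.00
G1 X2.63 Y4.37
G1 X6.57 Y1.51
G1 X11.43 Y1.51
G1 X15.37 Y4.37
G1 X16.88 Y9.00
; layer 2
G0 Z2.75
G0 X15.75 Y9.00
G1 X14.46 Y12.97
G1 X11.08 Y15.42
G1 X6.92 Y15.42
G1 X3.54 Y12.97
G1 X2.25 Y9.00
G1 X3.54 Y5.03
G1 X6.92 Y2.58
G1 X11.08 Y2.58
G1 X14.46 Y5.03
G1 X15.75 Y9.00
; layer 3
G0 Z4.12
G0 X14.62 Y9.00
G1 X13.55 Y12.31
G1 X10.74 Y14.35
G1 X7.26 Y14.35
G1 X4.45 Y12.31
G1 X3.38 Y9.00
G1 X4.45 Y5.69
G1 X7.26 Y3.65
G1 X10.74 Y3.65
G1 X13.55 Y5.69
G1 X14.62 Y9.00
; layer 4
G0 Z5.50
G0 X13.50 Y9.00
G1 X12.64 Y11.64
G1 X10.39 Y13.28
G1 X7.61 Y13.28
G1 X5.36 Y11.64
G1 X4.50 Y9.00
G1 X5.36 Y6.36
G1 X7.61 Y4.72
G1 X10.39 Y4.72
G1 X12.64 Y6.36
G1 X13.50 Y9.00
; layer 5
G0 Z6.88
G0 X12.38 Y9.00
G1 X11.73 Y10.98
G1 X10.04 Y12.21
G1 X7.96 Y12.21
G1 X6.27 Y10.98
G1 X5.62 Y9.00
G1 X6.27 Y7.02
G1 X7.96 Y5.79
G1 X10.04 Y5.79
G1 X11.73 Y7.02
G1 X12.38 Y9.00
; layer 6
G0 Z8.25
G0 X11.25 Y9.00
G1 X10.82 Y10.32
G1 X9.70 Y11.14
G1 X8.30 Y11.14
G1 X7.18 Y10.32
G1 X6.75 Y9.00
G1 X7.18 Y7.68
G1 X8.30 Y6.86
G1 X9.70 Y6.86
G1 X10.82 Y7.68
G1 X11.25 Y9.00
; layer 7
G0 Z9.62
G0 X10.12 Y9.00
G1 X9.91 Y9.66
G1 X9.35 Y10.07
G1 X8.65 Y10.07
G1 X8.09 Y9.66
G1 X7.88 Y9.00
G1 X8.09 Y8.34
G1 X8.65 Y7.93
G1 X9.35 Y7.93
G1 X9.91 Y8.34
G1 X10.12 Y9.00
M2 ; end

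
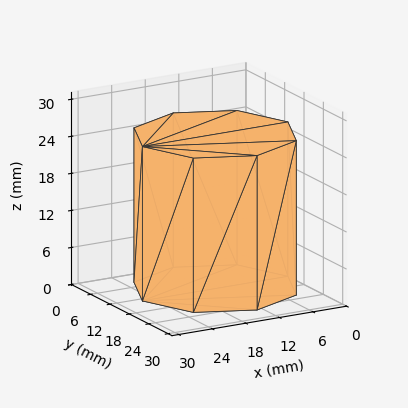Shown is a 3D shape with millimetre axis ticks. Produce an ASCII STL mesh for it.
Reading the render: the shape is a regular 8-sided prism (a cylinder approximated with 8 flat sides), circumscribed radius ≈ 13 mm, height ≈ 25 mm (dimensions read to the nearest mm from the axis ticks). For the STL, each face is triangulated and given an outward normal.

solid part
  facet normal 0.0000 0.0000 -1.0000
    outer loop
      vertex 13.0 26.0 0.0
      vertex 22.2 22.2 0.0
      vertex 26.0 13.0 0.0
    endloop
  endfacet
  facet normal 0.0000 0.0000 -1.0000
    outer loop
      vertex 3.8 22.2 0.0
      vertex 13.0 26.0 0.0
      vertex 26.0 13.0 0.0
    endloop
  endfacet
  facet normal 0.0000 0.0000 -1.0000
    outer loop
      vertex 0.0 13.0 0.0
      vertex 3.8 22.2 0.0
      vertex 26.0 13.0 0.0
    endloop
  endfacet
  facet normal 0.0000 0.0000 -1.0000
    outer loop
      vertex 3.8 3.8 0.0
      vertex 0.0 13.0 0.0
      vertex 26.0 13.0 0.0
    endloop
  endfacet
  facet normal 0.0000 0.0000 -1.0000
    outer loop
      vertex 13.0 0.0 0.0
      vertex 3.8 3.8 0.0
      vertex 26.0 13.0 0.0
    endloop
  endfacet
  facet normal 0.0000 0.0000 -1.0000
    outer loop
      vertex 22.2 3.8 0.0
      vertex 13.0 0.0 0.0
      vertex 26.0 13.0 0.0
    endloop
  endfacet
  facet normal 0.0000 0.0000 1.0000
    outer loop
      vertex 26.0 13.0 25.0
      vertex 22.2 22.2 25.0
      vertex 13.0 26.0 25.0
    endloop
  endfacet
  facet normal 0.0000 0.0000 1.0000
    outer loop
      vertex 26.0 13.0 25.0
      vertex 13.0 26.0 25.0
      vertex 3.8 22.2 25.0
    endloop
  endfacet
  facet normal 0.0000 0.0000 1.0000
    outer loop
      vertex 26.0 13.0 25.0
      vertex 3.8 22.2 25.0
      vertex 0.0 13.0 25.0
    endloop
  endfacet
  facet normal 0.0000 0.0000 1.0000
    outer loop
      vertex 26.0 13.0 25.0
      vertex 0.0 13.0 25.0
      vertex 3.8 3.8 25.0
    endloop
  endfacet
  facet normal 0.0000 0.0000 1.0000
    outer loop
      vertex 26.0 13.0 25.0
      vertex 3.8 3.8 25.0
      vertex 13.0 0.0 25.0
    endloop
  endfacet
  facet normal 0.0000 0.0000 1.0000
    outer loop
      vertex 26.0 13.0 25.0
      vertex 13.0 0.0 25.0
      vertex 22.2 3.8 25.0
    endloop
  endfacet
  facet normal 0.9243 0.3818 0.0000
    outer loop
      vertex 26.0 13.0 0.0
      vertex 22.2 22.2 0.0
      vertex 22.2 22.2 25.0
    endloop
  endfacet
  facet normal 0.9243 0.3818 0.0000
    outer loop
      vertex 26.0 13.0 0.0
      vertex 22.2 22.2 25.0
      vertex 26.0 13.0 25.0
    endloop
  endfacet
  facet normal 0.3818 0.9243 0.0000
    outer loop
      vertex 22.2 22.2 0.0
      vertex 13.0 26.0 0.0
      vertex 13.0 26.0 25.0
    endloop
  endfacet
  facet normal 0.3818 0.9243 0.0000
    outer loop
      vertex 22.2 22.2 0.0
      vertex 13.0 26.0 25.0
      vertex 22.2 22.2 25.0
    endloop
  endfacet
  facet normal -0.3818 0.9243 0.0000
    outer loop
      vertex 13.0 26.0 0.0
      vertex 3.8 22.2 0.0
      vertex 3.8 22.2 25.0
    endloop
  endfacet
  facet normal -0.3818 0.9243 0.0000
    outer loop
      vertex 13.0 26.0 0.0
      vertex 3.8 22.2 25.0
      vertex 13.0 26.0 25.0
    endloop
  endfacet
  facet normal -0.9243 0.3818 0.0000
    outer loop
      vertex 3.8 22.2 0.0
      vertex 0.0 13.0 0.0
      vertex 0.0 13.0 25.0
    endloop
  endfacet
  facet normal -0.9243 0.3818 0.0000
    outer loop
      vertex 3.8 22.2 0.0
      vertex 0.0 13.0 25.0
      vertex 3.8 22.2 25.0
    endloop
  endfacet
  facet normal -0.9243 -0.3818 0.0000
    outer loop
      vertex 0.0 13.0 0.0
      vertex 3.8 3.8 0.0
      vertex 3.8 3.8 25.0
    endloop
  endfacet
  facet normal -0.9243 -0.3818 0.0000
    outer loop
      vertex 0.0 13.0 0.0
      vertex 3.8 3.8 25.0
      vertex 0.0 13.0 25.0
    endloop
  endfacet
  facet normal -0.3818 -0.9243 0.0000
    outer loop
      vertex 3.8 3.8 0.0
      vertex 13.0 0.0 0.0
      vertex 13.0 0.0 25.0
    endloop
  endfacet
  facet normal -0.3818 -0.9243 0.0000
    outer loop
      vertex 3.8 3.8 0.0
      vertex 13.0 0.0 25.0
      vertex 3.8 3.8 25.0
    endloop
  endfacet
  facet normal 0.3818 -0.9243 0.0000
    outer loop
      vertex 13.0 0.0 0.0
      vertex 22.2 3.8 0.0
      vertex 22.2 3.8 25.0
    endloop
  endfacet
  facet normal 0.3818 -0.9243 0.0000
    outer loop
      vertex 13.0 0.0 0.0
      vertex 22.2 3.8 25.0
      vertex 13.0 0.0 25.0
    endloop
  endfacet
  facet normal 0.9243 -0.3818 0.0000
    outer loop
      vertex 22.2 3.8 0.0
      vertex 26.0 13.0 0.0
      vertex 26.0 13.0 25.0
    endloop
  endfacet
  facet normal 0.9243 -0.3818 0.0000
    outer loop
      vertex 22.2 3.8 0.0
      vertex 26.0 13.0 25.0
      vertex 22.2 3.8 25.0
    endloop
  endfacet
endsolid part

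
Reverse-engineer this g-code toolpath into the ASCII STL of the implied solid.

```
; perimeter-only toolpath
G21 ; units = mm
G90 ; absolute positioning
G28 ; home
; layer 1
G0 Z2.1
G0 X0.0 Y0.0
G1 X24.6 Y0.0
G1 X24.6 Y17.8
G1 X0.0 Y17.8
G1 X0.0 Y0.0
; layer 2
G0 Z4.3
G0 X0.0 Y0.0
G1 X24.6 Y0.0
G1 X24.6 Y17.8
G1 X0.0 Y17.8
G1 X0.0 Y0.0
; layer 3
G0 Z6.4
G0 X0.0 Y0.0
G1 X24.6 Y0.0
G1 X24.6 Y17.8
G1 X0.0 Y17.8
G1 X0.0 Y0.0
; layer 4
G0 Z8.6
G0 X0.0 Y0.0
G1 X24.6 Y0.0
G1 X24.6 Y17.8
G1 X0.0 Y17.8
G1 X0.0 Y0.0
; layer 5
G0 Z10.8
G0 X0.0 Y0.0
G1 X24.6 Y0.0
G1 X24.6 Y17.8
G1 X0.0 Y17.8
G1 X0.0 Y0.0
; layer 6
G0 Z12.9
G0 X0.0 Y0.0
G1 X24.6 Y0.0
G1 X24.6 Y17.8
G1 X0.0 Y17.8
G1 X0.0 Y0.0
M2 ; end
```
solid part
  facet normal 0.0000 0.0000 -1.0000
    outer loop
      vertex 24.6 17.8 0.0
      vertex 24.6 0.0 0.0
      vertex 0.0 0.0 0.0
    endloop
  endfacet
  facet normal 0.0000 0.0000 -1.0000
    outer loop
      vertex 0.0 17.8 0.0
      vertex 24.6 17.8 0.0
      vertex 0.0 0.0 0.0
    endloop
  endfacet
  facet normal 0.0000 0.0000 1.0000
    outer loop
      vertex 0.0 0.0 12.9
      vertex 24.6 0.0 12.9
      vertex 24.6 17.8 12.9
    endloop
  endfacet
  facet normal 0.0000 0.0000 1.0000
    outer loop
      vertex 0.0 0.0 12.9
      vertex 24.6 17.8 12.9
      vertex 0.0 17.8 12.9
    endloop
  endfacet
  facet normal 0.0000 -1.0000 0.0000
    outer loop
      vertex 0.0 0.0 0.0
      vertex 24.6 0.0 0.0
      vertex 24.6 0.0 12.9
    endloop
  endfacet
  facet normal 0.0000 -1.0000 0.0000
    outer loop
      vertex 0.0 0.0 0.0
      vertex 24.6 0.0 12.9
      vertex 0.0 0.0 12.9
    endloop
  endfacet
  facet normal 0.0000 1.0000 0.0000
    outer loop
      vertex 24.6 17.8 12.9
      vertex 24.6 17.8 0.0
      vertex 0.0 17.8 0.0
    endloop
  endfacet
  facet normal 0.0000 1.0000 0.0000
    outer loop
      vertex 0.0 17.8 12.9
      vertex 24.6 17.8 12.9
      vertex 0.0 17.8 0.0
    endloop
  endfacet
  facet normal -1.0000 0.0000 0.0000
    outer loop
      vertex 0.0 17.8 12.9
      vertex 0.0 17.8 0.0
      vertex 0.0 0.0 0.0
    endloop
  endfacet
  facet normal -1.0000 0.0000 0.0000
    outer loop
      vertex 0.0 0.0 12.9
      vertex 0.0 17.8 12.9
      vertex 0.0 0.0 0.0
    endloop
  endfacet
  facet normal 1.0000 0.0000 0.0000
    outer loop
      vertex 24.6 0.0 0.0
      vertex 24.6 17.8 0.0
      vertex 24.6 17.8 12.9
    endloop
  endfacet
  facet normal 1.0000 0.0000 0.0000
    outer loop
      vertex 24.6 0.0 0.0
      vertex 24.6 17.8 12.9
      vertex 24.6 0.0 12.9
    endloop
  endfacet
endsolid part

The G0 Z moves step by Δz≈2.1 mm. Every layer's G1 loop is the same polygon, so the solid is a straight extrusion of it from z=0 to z≈12.9. Closing with flat bottom and top caps and triangulating gives 12 facets — a rectangular box, roughly 24.6 × 17.8 mm footprint and 12.9 mm tall.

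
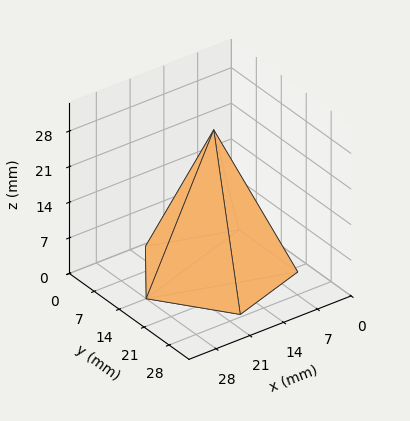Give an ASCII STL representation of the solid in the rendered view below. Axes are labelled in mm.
Reading the render: the shape is a regular 5-sided pyramid, base circumscribed radius ≈ 14 mm, apex at z ≈ 28 mm (dimensions read to the nearest mm from the axis ticks). For the STL, each face is triangulated and given an outward normal.

solid part
  facet normal 0.0000 0.0000 -1.0000
    outer loop
      vertex 2.67 22.23 0.00
      vertex 18.33 27.31 0.00
      vertex 28.00 14.00 0.00
    endloop
  endfacet
  facet normal 0.0000 0.0000 -1.0000
    outer loop
      vertex 2.67 5.77 0.00
      vertex 2.67 22.23 0.00
      vertex 28.00 14.00 0.00
    endloop
  endfacet
  facet normal 0.0000 0.0000 -1.0000
    outer loop
      vertex 18.33 0.69 0.00
      vertex 2.67 5.77 0.00
      vertex 28.00 14.00 0.00
    endloop
  endfacet
  facet normal 0.7500 0.5449 0.3750
    outer loop
      vertex 28.00 14.00 0.00
      vertex 18.33 27.31 0.00
      vertex 14.00 14.00 28.00
    endloop
  endfacet
  facet normal -0.2861 0.8818 0.3749
    outer loop
      vertex 18.33 27.31 0.00
      vertex 2.67 22.23 0.00
      vertex 14.00 14.00 28.00
    endloop
  endfacet
  facet normal -0.9270 0.0000 0.3751
    outer loop
      vertex 2.67 22.23 0.00
      vertex 2.67 5.77 0.00
      vertex 14.00 14.00 28.00
    endloop
  endfacet
  facet normal -0.2861 -0.8818 0.3749
    outer loop
      vertex 2.67 5.77 0.00
      vertex 18.33 0.69 0.00
      vertex 14.00 14.00 28.00
    endloop
  endfacet
  facet normal 0.7500 -0.5449 0.3750
    outer loop
      vertex 18.33 0.69 0.00
      vertex 28.00 14.00 0.00
      vertex 14.00 14.00 28.00
    endloop
  endfacet
endsolid part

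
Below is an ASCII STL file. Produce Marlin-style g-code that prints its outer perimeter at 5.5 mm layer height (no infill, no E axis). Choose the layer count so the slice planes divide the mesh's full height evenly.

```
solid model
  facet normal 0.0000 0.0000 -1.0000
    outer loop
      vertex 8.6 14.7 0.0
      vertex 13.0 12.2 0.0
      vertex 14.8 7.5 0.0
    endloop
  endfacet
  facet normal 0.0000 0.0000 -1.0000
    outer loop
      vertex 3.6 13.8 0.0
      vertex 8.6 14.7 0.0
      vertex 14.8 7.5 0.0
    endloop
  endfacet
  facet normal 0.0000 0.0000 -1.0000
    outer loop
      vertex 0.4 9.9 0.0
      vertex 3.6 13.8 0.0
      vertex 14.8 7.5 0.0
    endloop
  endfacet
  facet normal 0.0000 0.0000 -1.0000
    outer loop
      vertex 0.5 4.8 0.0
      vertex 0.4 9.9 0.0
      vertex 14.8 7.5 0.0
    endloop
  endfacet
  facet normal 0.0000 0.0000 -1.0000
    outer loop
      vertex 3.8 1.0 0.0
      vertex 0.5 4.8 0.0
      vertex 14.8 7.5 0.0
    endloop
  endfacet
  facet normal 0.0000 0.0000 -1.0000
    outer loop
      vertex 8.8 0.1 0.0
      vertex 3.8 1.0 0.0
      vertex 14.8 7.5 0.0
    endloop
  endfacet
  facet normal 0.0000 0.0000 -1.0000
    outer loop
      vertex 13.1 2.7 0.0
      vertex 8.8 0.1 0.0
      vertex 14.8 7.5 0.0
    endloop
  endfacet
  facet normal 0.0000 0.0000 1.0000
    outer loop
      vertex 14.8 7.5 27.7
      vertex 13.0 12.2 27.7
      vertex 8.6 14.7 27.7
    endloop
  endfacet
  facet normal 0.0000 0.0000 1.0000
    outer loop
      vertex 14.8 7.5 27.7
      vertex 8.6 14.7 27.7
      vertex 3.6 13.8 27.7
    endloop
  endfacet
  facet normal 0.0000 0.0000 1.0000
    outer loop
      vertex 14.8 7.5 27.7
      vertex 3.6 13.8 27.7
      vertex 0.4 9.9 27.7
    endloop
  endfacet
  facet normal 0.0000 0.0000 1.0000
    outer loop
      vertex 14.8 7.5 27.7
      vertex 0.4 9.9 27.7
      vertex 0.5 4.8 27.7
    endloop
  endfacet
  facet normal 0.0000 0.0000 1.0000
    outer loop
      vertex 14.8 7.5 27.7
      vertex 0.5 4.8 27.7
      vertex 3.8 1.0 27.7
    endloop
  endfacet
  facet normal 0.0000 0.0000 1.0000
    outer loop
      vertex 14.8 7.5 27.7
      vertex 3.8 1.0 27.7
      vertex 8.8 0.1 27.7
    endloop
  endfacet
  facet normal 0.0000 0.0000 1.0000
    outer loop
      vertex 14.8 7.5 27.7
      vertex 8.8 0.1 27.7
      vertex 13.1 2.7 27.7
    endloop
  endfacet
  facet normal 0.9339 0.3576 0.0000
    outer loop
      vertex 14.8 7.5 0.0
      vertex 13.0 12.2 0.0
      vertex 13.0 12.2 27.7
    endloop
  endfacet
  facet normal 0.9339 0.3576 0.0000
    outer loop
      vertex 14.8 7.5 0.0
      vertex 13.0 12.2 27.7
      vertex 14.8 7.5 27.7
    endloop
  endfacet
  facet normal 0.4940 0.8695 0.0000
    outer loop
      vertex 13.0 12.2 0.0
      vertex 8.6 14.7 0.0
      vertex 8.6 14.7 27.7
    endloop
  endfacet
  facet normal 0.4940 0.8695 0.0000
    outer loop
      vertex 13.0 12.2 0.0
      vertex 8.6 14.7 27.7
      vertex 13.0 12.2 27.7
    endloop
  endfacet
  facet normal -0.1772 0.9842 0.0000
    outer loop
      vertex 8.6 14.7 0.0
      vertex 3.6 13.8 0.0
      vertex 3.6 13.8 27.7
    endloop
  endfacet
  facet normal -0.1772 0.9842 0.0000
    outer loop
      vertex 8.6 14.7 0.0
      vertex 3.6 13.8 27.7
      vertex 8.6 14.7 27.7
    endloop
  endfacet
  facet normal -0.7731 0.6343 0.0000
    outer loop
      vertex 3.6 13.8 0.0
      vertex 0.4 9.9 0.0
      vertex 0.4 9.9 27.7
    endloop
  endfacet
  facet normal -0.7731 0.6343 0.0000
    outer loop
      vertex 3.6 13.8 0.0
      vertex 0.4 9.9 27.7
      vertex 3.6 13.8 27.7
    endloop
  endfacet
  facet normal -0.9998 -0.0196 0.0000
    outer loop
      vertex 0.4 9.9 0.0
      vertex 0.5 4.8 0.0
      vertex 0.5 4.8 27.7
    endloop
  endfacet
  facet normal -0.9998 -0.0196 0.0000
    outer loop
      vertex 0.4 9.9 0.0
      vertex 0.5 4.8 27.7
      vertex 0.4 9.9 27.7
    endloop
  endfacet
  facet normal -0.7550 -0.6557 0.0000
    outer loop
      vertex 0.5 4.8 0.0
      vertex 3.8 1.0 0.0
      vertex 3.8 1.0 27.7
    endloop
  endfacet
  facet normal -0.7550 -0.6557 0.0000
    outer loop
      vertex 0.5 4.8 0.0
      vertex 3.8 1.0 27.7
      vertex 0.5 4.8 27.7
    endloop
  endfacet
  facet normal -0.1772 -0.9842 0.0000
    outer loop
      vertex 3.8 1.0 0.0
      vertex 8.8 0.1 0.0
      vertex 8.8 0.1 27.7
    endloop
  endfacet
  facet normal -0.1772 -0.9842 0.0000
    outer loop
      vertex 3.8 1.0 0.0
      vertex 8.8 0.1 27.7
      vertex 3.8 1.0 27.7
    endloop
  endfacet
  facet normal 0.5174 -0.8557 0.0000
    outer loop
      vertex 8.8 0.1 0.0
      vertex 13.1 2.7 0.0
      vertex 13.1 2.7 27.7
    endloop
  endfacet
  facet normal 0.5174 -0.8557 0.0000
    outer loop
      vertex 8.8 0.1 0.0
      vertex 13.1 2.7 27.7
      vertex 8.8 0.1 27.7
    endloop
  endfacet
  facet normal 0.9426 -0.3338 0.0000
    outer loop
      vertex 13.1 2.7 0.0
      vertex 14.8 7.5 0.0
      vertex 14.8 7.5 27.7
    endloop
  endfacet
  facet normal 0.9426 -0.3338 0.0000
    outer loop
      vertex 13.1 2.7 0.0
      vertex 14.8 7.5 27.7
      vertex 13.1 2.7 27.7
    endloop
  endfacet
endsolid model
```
; perimeter-only toolpath
G21 ; units = mm
G90 ; absolute positioning
G28 ; home
; layer 1
G0 Z5.5
G0 X14.8 Y7.5
G1 X13.0 Y12.2
G1 X8.6 Y14.7
G1 X3.6 Y13.8
G1 X0.4 Y9.9
G1 X0.5 Y4.8
G1 X3.8 Y1.0
G1 X8.8 Y0.1
G1 X13.1 Y2.7
G1 X14.8 Y7.5
; layer 2
G0 Z11.1
G0 X14.8 Y7.5
G1 X13.0 Y12.2
G1 X8.6 Y14.7
G1 X3.6 Y13.8
G1 X0.4 Y9.9
G1 X0.5 Y4.8
G1 X3.8 Y1.0
G1 X8.8 Y0.1
G1 X13.1 Y2.7
G1 X14.8 Y7.5
; layer 3
G0 Z16.6
G0 X14.8 Y7.5
G1 X13.0 Y12.2
G1 X8.6 Y14.7
G1 X3.6 Y13.8
G1 X0.4 Y9.9
G1 X0.5 Y4.8
G1 X3.8 Y1.0
G1 X8.8 Y0.1
G1 X13.1 Y2.7
G1 X14.8 Y7.5
; layer 4
G0 Z22.2
G0 X14.8 Y7.5
G1 X13.0 Y12.2
G1 X8.6 Y14.7
G1 X3.6 Y13.8
G1 X0.4 Y9.9
G1 X0.5 Y4.8
G1 X3.8 Y1.0
G1 X8.8 Y0.1
G1 X13.1 Y2.7
G1 X14.8 Y7.5
; layer 5
G0 Z27.7
G0 X14.8 Y7.5
G1 X13.0 Y12.2
G1 X8.6 Y14.7
G1 X3.6 Y13.8
G1 X0.4 Y9.9
G1 X0.5 Y4.8
G1 X3.8 Y1.0
G1 X8.8 Y0.1
G1 X13.1 Y2.7
G1 X14.8 Y7.5
M2 ; end

The solid is a regular 9-sided prism (a cylinder approximated with 9 flat sides), circumscribed radius ≈ 7.4 mm, height ≈ 27.7 mm. Slicing at Δz = 5.5 mm — 5 equal slices spanning the solid's height, so layer i sits at z = i·h/5 — gives 5 non-empty perimeters. Each is a 9-segment closed polygon; G0 lifts to the layer z and rapids to the start vertex, then G1 traces the edges.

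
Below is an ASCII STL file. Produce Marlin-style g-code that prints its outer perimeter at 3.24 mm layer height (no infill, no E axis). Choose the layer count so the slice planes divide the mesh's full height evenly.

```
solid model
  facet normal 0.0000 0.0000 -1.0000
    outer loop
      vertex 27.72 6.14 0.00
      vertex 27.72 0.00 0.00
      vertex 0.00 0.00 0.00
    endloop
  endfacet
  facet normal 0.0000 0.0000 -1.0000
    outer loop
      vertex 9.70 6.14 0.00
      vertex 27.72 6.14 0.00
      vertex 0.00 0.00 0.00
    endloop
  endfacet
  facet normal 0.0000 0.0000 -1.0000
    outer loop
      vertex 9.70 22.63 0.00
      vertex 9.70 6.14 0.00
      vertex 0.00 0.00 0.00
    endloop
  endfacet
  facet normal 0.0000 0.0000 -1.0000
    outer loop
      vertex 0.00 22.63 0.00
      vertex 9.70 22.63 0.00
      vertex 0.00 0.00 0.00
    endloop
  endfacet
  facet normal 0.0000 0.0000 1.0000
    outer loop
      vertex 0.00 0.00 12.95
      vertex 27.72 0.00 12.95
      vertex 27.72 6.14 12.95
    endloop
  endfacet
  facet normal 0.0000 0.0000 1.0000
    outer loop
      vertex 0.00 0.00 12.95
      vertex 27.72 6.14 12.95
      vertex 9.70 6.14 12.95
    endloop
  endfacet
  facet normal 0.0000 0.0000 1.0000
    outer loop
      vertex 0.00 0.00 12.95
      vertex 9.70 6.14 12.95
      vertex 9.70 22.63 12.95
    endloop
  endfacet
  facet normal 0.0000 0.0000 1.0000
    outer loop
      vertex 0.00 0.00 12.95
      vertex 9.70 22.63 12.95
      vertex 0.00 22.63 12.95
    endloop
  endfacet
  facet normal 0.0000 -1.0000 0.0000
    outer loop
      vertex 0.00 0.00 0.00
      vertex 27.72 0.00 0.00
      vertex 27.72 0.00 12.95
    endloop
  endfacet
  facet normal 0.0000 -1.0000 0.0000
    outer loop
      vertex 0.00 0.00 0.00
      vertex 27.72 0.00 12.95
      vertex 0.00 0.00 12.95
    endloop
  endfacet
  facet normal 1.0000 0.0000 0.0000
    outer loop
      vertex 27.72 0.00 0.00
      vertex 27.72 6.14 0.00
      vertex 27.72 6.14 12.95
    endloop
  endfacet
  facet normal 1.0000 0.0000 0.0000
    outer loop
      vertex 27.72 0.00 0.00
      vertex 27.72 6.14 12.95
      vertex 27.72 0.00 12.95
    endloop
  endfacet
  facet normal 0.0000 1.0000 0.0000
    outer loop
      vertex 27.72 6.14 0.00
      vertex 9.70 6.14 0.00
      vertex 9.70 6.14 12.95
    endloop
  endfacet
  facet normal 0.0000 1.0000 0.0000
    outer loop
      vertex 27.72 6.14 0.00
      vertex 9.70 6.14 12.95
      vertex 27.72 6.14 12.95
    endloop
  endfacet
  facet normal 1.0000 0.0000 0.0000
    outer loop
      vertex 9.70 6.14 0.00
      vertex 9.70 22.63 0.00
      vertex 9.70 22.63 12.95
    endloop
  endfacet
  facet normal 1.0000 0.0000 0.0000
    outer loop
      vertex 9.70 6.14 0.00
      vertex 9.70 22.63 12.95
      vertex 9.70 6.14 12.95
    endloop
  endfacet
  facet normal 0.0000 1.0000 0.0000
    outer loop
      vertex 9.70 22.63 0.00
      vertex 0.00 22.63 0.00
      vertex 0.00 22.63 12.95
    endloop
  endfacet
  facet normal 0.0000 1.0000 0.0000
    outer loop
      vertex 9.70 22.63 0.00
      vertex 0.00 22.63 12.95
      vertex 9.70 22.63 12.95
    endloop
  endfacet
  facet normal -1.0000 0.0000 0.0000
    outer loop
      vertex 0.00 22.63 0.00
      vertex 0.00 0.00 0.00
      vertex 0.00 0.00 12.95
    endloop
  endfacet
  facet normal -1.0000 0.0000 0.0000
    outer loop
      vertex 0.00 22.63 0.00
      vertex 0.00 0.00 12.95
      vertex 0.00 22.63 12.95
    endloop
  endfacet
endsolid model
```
; perimeter-only toolpath
G21 ; units = mm
G90 ; absolute positioning
G28 ; home
; layer 1
G0 Z3.24
G0 X0.00 Y0.00
G1 X27.72 Y0.00
G1 X27.72 Y6.14
G1 X9.70 Y6.14
G1 X9.70 Y22.63
G1 X0.00 Y22.63
G1 X0.00 Y0.00
; layer 2
G0 Z6.47
G0 X0.00 Y0.00
G1 X27.72 Y0.00
G1 X27.72 Y6.14
G1 X9.70 Y6.14
G1 X9.70 Y22.63
G1 X0.00 Y22.63
G1 X0.00 Y0.00
; layer 3
G0 Z9.71
G0 X0.00 Y0.00
G1 X27.72 Y0.00
G1 X27.72 Y6.14
G1 X9.70 Y6.14
G1 X9.70 Y22.63
G1 X0.00 Y22.63
G1 X0.00 Y0.00
; layer 4
G0 Z12.95
G0 X0.00 Y0.00
G1 X27.72 Y0.00
G1 X27.72 Y6.14
G1 X9.70 Y6.14
G1 X9.70 Y22.63
G1 X0.00 Y22.63
G1 X0.00 Y0.00
M2 ; end

The solid is an L-shaped prism: outer 27.7 × 22.6 mm, arm thicknesses ≈ 6.14 mm (horizontal) and 9.7 mm (vertical), extruded 12.9 mm in z. Slicing at Δz = 3.24 mm — 4 equal slices spanning the solid's height, so layer i sits at z = i·h/4 — gives 4 non-empty perimeters. Each is a 6-segment closed polygon; G0 lifts to the layer z and rapids to the start vertex, then G1 traces the edges.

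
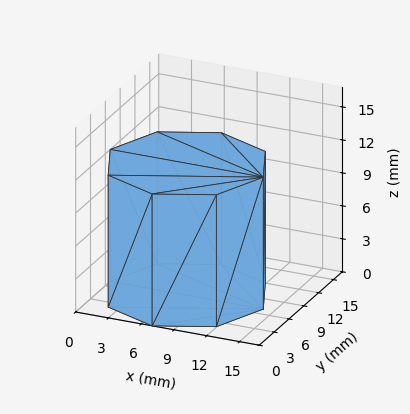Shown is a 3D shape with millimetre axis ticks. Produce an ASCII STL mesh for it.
Reading the render: the shape is a regular 8-sided prism (a cylinder approximated with 8 flat sides), circumscribed radius ≈ 7 mm, height ≈ 12 mm (dimensions read to the nearest mm from the axis ticks). For the STL, each face is triangulated and given an outward normal.

solid part
  facet normal 0.0000 0.0000 -1.0000
    outer loop
      vertex 7.000 14.000 0.000
      vertex 11.950 11.950 0.000
      vertex 14.000 7.000 0.000
    endloop
  endfacet
  facet normal 0.0000 0.0000 -1.0000
    outer loop
      vertex 2.050 11.950 0.000
      vertex 7.000 14.000 0.000
      vertex 14.000 7.000 0.000
    endloop
  endfacet
  facet normal 0.0000 0.0000 -1.0000
    outer loop
      vertex 0.000 7.000 0.000
      vertex 2.050 11.950 0.000
      vertex 14.000 7.000 0.000
    endloop
  endfacet
  facet normal 0.0000 0.0000 -1.0000
    outer loop
      vertex 2.050 2.050 0.000
      vertex 0.000 7.000 0.000
      vertex 14.000 7.000 0.000
    endloop
  endfacet
  facet normal 0.0000 0.0000 -1.0000
    outer loop
      vertex 7.000 0.000 0.000
      vertex 2.050 2.050 0.000
      vertex 14.000 7.000 0.000
    endloop
  endfacet
  facet normal 0.0000 0.0000 -1.0000
    outer loop
      vertex 11.950 2.050 0.000
      vertex 7.000 0.000 0.000
      vertex 14.000 7.000 0.000
    endloop
  endfacet
  facet normal 0.0000 0.0000 1.0000
    outer loop
      vertex 14.000 7.000 12.000
      vertex 11.950 11.950 12.000
      vertex 7.000 14.000 12.000
    endloop
  endfacet
  facet normal 0.0000 0.0000 1.0000
    outer loop
      vertex 14.000 7.000 12.000
      vertex 7.000 14.000 12.000
      vertex 2.050 11.950 12.000
    endloop
  endfacet
  facet normal 0.0000 0.0000 1.0000
    outer loop
      vertex 14.000 7.000 12.000
      vertex 2.050 11.950 12.000
      vertex 0.000 7.000 12.000
    endloop
  endfacet
  facet normal 0.0000 0.0000 1.0000
    outer loop
      vertex 14.000 7.000 12.000
      vertex 0.000 7.000 12.000
      vertex 2.050 2.050 12.000
    endloop
  endfacet
  facet normal 0.0000 0.0000 1.0000
    outer loop
      vertex 14.000 7.000 12.000
      vertex 2.050 2.050 12.000
      vertex 7.000 0.000 12.000
    endloop
  endfacet
  facet normal 0.0000 0.0000 1.0000
    outer loop
      vertex 14.000 7.000 12.000
      vertex 7.000 0.000 12.000
      vertex 11.950 2.050 12.000
    endloop
  endfacet
  facet normal 0.9239 0.3826 0.0000
    outer loop
      vertex 14.000 7.000 0.000
      vertex 11.950 11.950 0.000
      vertex 11.950 11.950 12.000
    endloop
  endfacet
  facet normal 0.9239 0.3826 0.0000
    outer loop
      vertex 14.000 7.000 0.000
      vertex 11.950 11.950 12.000
      vertex 14.000 7.000 12.000
    endloop
  endfacet
  facet normal 0.3826 0.9239 0.0000
    outer loop
      vertex 11.950 11.950 0.000
      vertex 7.000 14.000 0.000
      vertex 7.000 14.000 12.000
    endloop
  endfacet
  facet normal 0.3826 0.9239 0.0000
    outer loop
      vertex 11.950 11.950 0.000
      vertex 7.000 14.000 12.000
      vertex 11.950 11.950 12.000
    endloop
  endfacet
  facet normal -0.3826 0.9239 0.0000
    outer loop
      vertex 7.000 14.000 0.000
      vertex 2.050 11.950 0.000
      vertex 2.050 11.950 12.000
    endloop
  endfacet
  facet normal -0.3826 0.9239 0.0000
    outer loop
      vertex 7.000 14.000 0.000
      vertex 2.050 11.950 12.000
      vertex 7.000 14.000 12.000
    endloop
  endfacet
  facet normal -0.9239 0.3826 0.0000
    outer loop
      vertex 2.050 11.950 0.000
      vertex 0.000 7.000 0.000
      vertex 0.000 7.000 12.000
    endloop
  endfacet
  facet normal -0.9239 0.3826 0.0000
    outer loop
      vertex 2.050 11.950 0.000
      vertex 0.000 7.000 12.000
      vertex 2.050 11.950 12.000
    endloop
  endfacet
  facet normal -0.9239 -0.3826 0.0000
    outer loop
      vertex 0.000 7.000 0.000
      vertex 2.050 2.050 0.000
      vertex 2.050 2.050 12.000
    endloop
  endfacet
  facet normal -0.9239 -0.3826 0.0000
    outer loop
      vertex 0.000 7.000 0.000
      vertex 2.050 2.050 12.000
      vertex 0.000 7.000 12.000
    endloop
  endfacet
  facet normal -0.3826 -0.9239 0.0000
    outer loop
      vertex 2.050 2.050 0.000
      vertex 7.000 0.000 0.000
      vertex 7.000 0.000 12.000
    endloop
  endfacet
  facet normal -0.3826 -0.9239 0.0000
    outer loop
      vertex 2.050 2.050 0.000
      vertex 7.000 0.000 12.000
      vertex 2.050 2.050 12.000
    endloop
  endfacet
  facet normal 0.3826 -0.9239 0.0000
    outer loop
      vertex 7.000 0.000 0.000
      vertex 11.950 2.050 0.000
      vertex 11.950 2.050 12.000
    endloop
  endfacet
  facet normal 0.3826 -0.9239 0.0000
    outer loop
      vertex 7.000 0.000 0.000
      vertex 11.950 2.050 12.000
      vertex 7.000 0.000 12.000
    endloop
  endfacet
  facet normal 0.9239 -0.3826 0.0000
    outer loop
      vertex 11.950 2.050 0.000
      vertex 14.000 7.000 0.000
      vertex 14.000 7.000 12.000
    endloop
  endfacet
  facet normal 0.9239 -0.3826 0.0000
    outer loop
      vertex 11.950 2.050 0.000
      vertex 14.000 7.000 12.000
      vertex 11.950 2.050 12.000
    endloop
  endfacet
endsolid part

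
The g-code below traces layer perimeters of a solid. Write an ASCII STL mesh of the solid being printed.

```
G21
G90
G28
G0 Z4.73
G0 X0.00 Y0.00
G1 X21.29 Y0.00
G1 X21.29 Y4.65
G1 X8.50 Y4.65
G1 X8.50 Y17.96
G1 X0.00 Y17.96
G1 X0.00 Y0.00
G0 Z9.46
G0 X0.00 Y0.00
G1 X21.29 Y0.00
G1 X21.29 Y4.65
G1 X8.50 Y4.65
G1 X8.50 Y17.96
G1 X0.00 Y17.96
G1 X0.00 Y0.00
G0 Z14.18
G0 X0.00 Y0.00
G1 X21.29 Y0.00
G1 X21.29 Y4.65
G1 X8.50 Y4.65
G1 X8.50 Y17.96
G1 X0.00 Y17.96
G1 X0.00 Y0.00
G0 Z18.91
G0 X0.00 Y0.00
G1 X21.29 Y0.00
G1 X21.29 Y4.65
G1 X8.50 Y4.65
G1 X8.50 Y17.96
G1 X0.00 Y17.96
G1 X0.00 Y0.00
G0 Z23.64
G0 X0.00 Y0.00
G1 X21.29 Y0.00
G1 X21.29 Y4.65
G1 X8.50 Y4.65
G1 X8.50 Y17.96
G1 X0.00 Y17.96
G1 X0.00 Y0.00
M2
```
solid part
  facet normal 0.0000 0.0000 -1.0000
    outer loop
      vertex 21.29 4.65 0.00
      vertex 21.29 0.00 0.00
      vertex 0.00 0.00 0.00
    endloop
  endfacet
  facet normal 0.0000 0.0000 -1.0000
    outer loop
      vertex 8.50 4.65 0.00
      vertex 21.29 4.65 0.00
      vertex 0.00 0.00 0.00
    endloop
  endfacet
  facet normal 0.0000 0.0000 -1.0000
    outer loop
      vertex 8.50 17.96 0.00
      vertex 8.50 4.65 0.00
      vertex 0.00 0.00 0.00
    endloop
  endfacet
  facet normal 0.0000 0.0000 -1.0000
    outer loop
      vertex 0.00 17.96 0.00
      vertex 8.50 17.96 0.00
      vertex 0.00 0.00 0.00
    endloop
  endfacet
  facet normal 0.0000 0.0000 1.0000
    outer loop
      vertex 0.00 0.00 23.64
      vertex 21.29 0.00 23.64
      vertex 21.29 4.65 23.64
    endloop
  endfacet
  facet normal 0.0000 0.0000 1.0000
    outer loop
      vertex 0.00 0.00 23.64
      vertex 21.29 4.65 23.64
      vertex 8.50 4.65 23.64
    endloop
  endfacet
  facet normal 0.0000 0.0000 1.0000
    outer loop
      vertex 0.00 0.00 23.64
      vertex 8.50 4.65 23.64
      vertex 8.50 17.96 23.64
    endloop
  endfacet
  facet normal 0.0000 0.0000 1.0000
    outer loop
      vertex 0.00 0.00 23.64
      vertex 8.50 17.96 23.64
      vertex 0.00 17.96 23.64
    endloop
  endfacet
  facet normal 0.0000 -1.0000 0.0000
    outer loop
      vertex 0.00 0.00 0.00
      vertex 21.29 0.00 0.00
      vertex 21.29 0.00 23.64
    endloop
  endfacet
  facet normal 0.0000 -1.0000 0.0000
    outer loop
      vertex 0.00 0.00 0.00
      vertex 21.29 0.00 23.64
      vertex 0.00 0.00 23.64
    endloop
  endfacet
  facet normal 1.0000 0.0000 0.0000
    outer loop
      vertex 21.29 0.00 0.00
      vertex 21.29 4.65 0.00
      vertex 21.29 4.65 23.64
    endloop
  endfacet
  facet normal 1.0000 0.0000 0.0000
    outer loop
      vertex 21.29 0.00 0.00
      vertex 21.29 4.65 23.64
      vertex 21.29 0.00 23.64
    endloop
  endfacet
  facet normal 0.0000 1.0000 0.0000
    outer loop
      vertex 21.29 4.65 0.00
      vertex 8.50 4.65 0.00
      vertex 8.50 4.65 23.64
    endloop
  endfacet
  facet normal 0.0000 1.0000 0.0000
    outer loop
      vertex 21.29 4.65 0.00
      vertex 8.50 4.65 23.64
      vertex 21.29 4.65 23.64
    endloop
  endfacet
  facet normal 1.0000 0.0000 0.0000
    outer loop
      vertex 8.50 4.65 0.00
      vertex 8.50 17.96 0.00
      vertex 8.50 17.96 23.64
    endloop
  endfacet
  facet normal 1.0000 0.0000 0.0000
    outer loop
      vertex 8.50 4.65 0.00
      vertex 8.50 17.96 23.64
      vertex 8.50 4.65 23.64
    endloop
  endfacet
  facet normal 0.0000 1.0000 0.0000
    outer loop
      vertex 8.50 17.96 0.00
      vertex 0.00 17.96 0.00
      vertex 0.00 17.96 23.64
    endloop
  endfacet
  facet normal 0.0000 1.0000 0.0000
    outer loop
      vertex 8.50 17.96 0.00
      vertex 0.00 17.96 23.64
      vertex 8.50 17.96 23.64
    endloop
  endfacet
  facet normal -1.0000 0.0000 0.0000
    outer loop
      vertex 0.00 17.96 0.00
      vertex 0.00 0.00 0.00
      vertex 0.00 0.00 23.64
    endloop
  endfacet
  facet normal -1.0000 0.0000 0.0000
    outer loop
      vertex 0.00 17.96 0.00
      vertex 0.00 0.00 23.64
      vertex 0.00 17.96 23.64
    endloop
  endfacet
endsolid part

The G0 Z moves step by Δz≈4.73 mm. Every layer's G1 loop is the same polygon, so the solid is a straight extrusion of it from z=0 to z≈23.6. Closing with flat bottom and top caps and triangulating gives 20 facets — an L-shaped prism: outer 21.3 × 18 mm, arm thicknesses ≈ 4.65 mm (horizontal) and 8.5 mm (vertical), extruded 23.6 mm in z.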